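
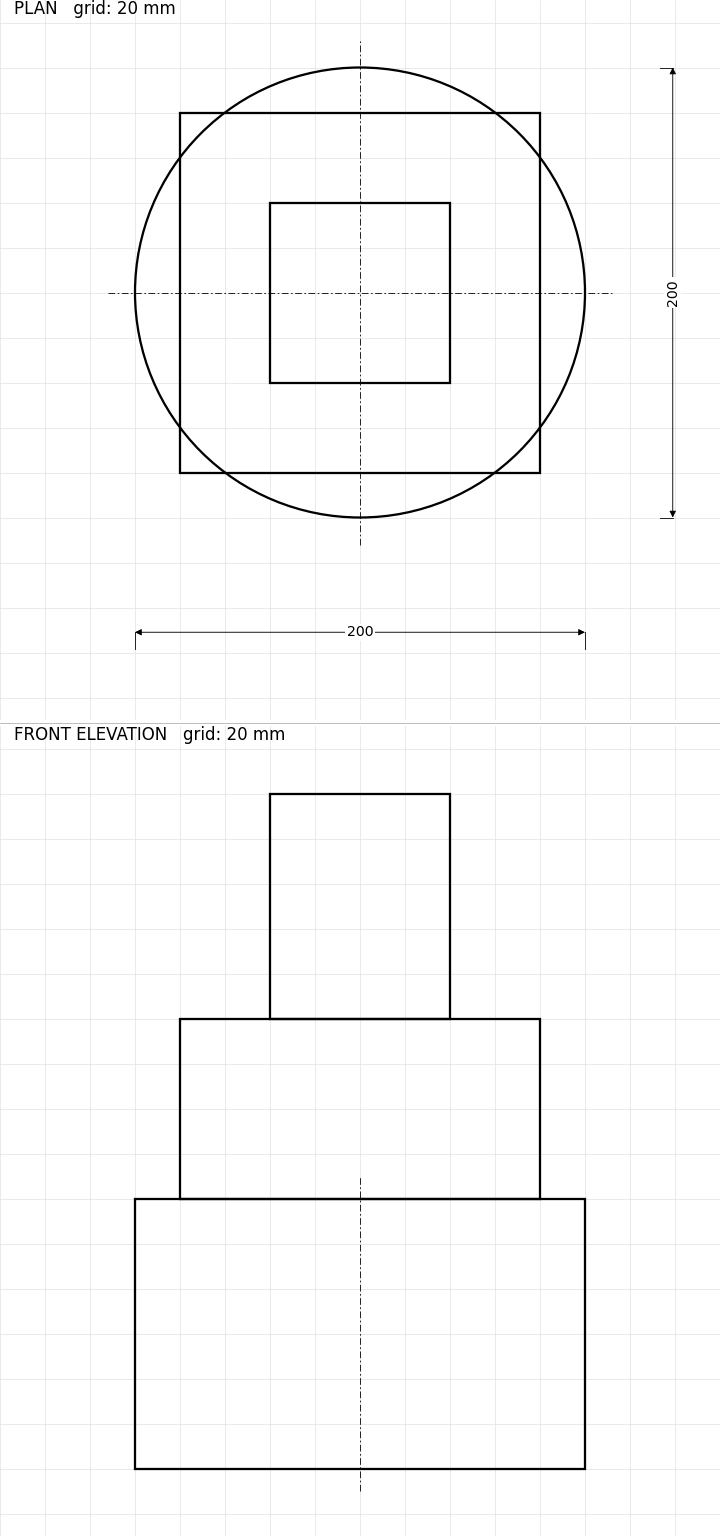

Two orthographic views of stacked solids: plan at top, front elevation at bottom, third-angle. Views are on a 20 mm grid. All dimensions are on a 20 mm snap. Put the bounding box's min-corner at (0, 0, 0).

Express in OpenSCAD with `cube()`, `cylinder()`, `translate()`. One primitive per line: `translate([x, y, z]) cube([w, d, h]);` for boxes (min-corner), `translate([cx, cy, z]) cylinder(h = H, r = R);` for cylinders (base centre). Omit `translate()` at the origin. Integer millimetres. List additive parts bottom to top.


translate([100, 100, 0]) cylinder(h = 120, r = 100);
translate([20, 20, 120]) cube([160, 160, 80]);
translate([60, 60, 200]) cube([80, 80, 100]);


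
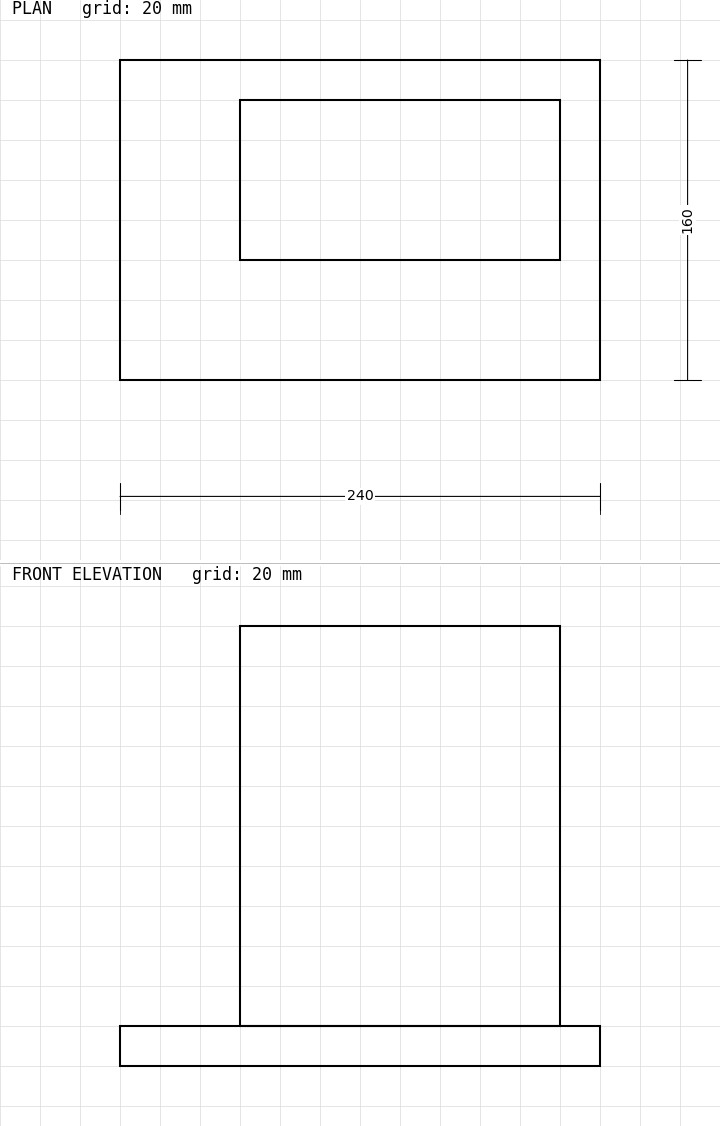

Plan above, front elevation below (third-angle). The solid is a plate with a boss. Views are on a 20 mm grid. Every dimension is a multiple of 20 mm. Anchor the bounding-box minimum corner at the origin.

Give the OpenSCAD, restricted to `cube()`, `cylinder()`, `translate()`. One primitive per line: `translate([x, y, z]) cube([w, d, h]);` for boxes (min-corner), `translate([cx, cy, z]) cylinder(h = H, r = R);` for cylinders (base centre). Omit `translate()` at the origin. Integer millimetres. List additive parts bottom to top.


cube([240, 160, 20]);
translate([60, 60, 20]) cube([160, 80, 200]);


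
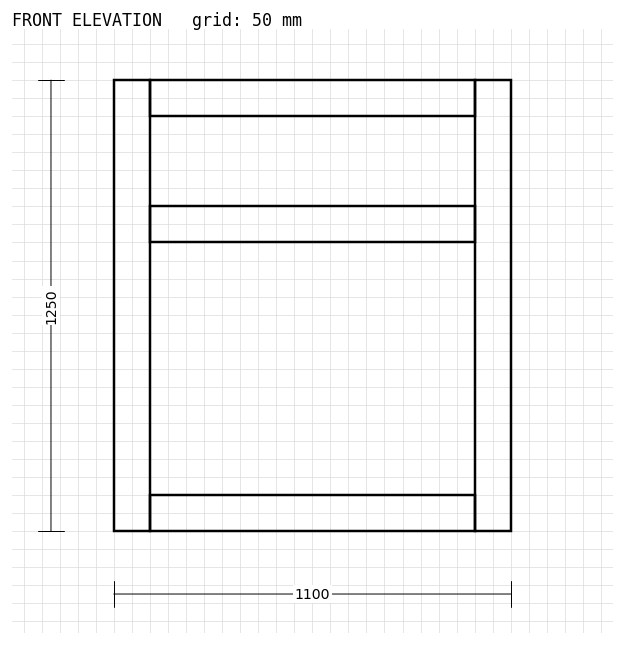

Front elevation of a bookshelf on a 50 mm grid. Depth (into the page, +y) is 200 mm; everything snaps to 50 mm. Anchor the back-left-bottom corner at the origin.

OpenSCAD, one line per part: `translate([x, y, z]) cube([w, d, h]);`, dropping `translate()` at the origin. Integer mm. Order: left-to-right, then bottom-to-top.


cube([100, 200, 1250]);
translate([100, 0, 0]) cube([900, 200, 100]);
translate([100, 0, 800]) cube([900, 200, 100]);
translate([100, 0, 1150]) cube([900, 200, 100]);
translate([1000, 0, 0]) cube([100, 200, 1250]);


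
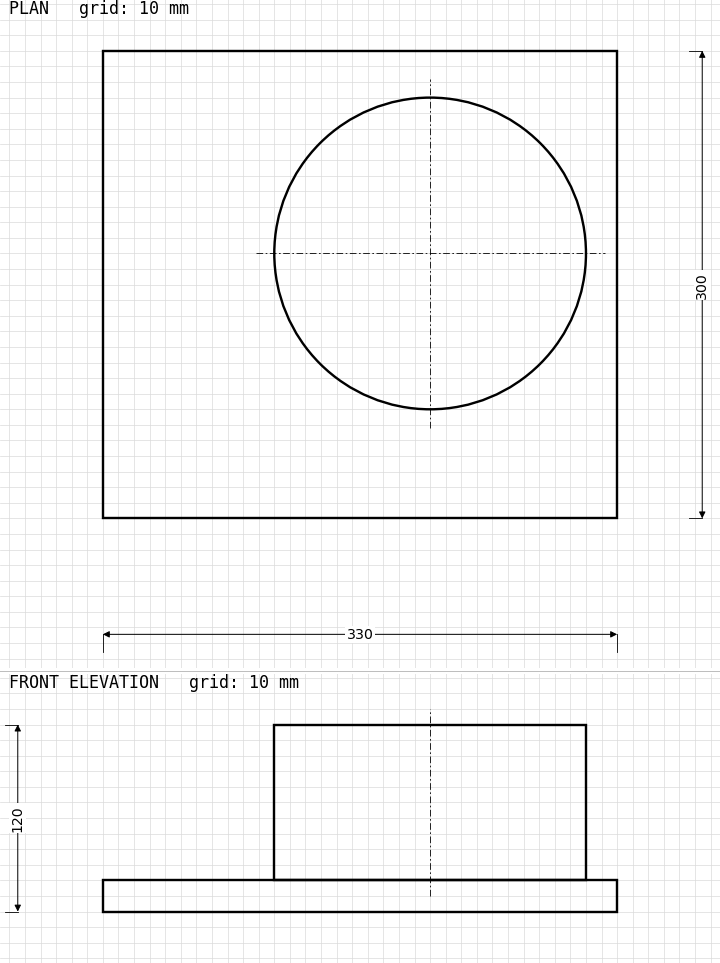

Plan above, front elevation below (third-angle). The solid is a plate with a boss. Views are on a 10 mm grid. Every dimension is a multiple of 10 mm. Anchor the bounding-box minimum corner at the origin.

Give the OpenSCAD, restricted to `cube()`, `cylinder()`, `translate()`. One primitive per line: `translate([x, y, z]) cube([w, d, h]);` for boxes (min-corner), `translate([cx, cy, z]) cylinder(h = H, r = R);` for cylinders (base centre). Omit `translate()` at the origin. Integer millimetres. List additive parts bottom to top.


cube([330, 300, 20]);
translate([210, 170, 20]) cylinder(h = 100, r = 100);


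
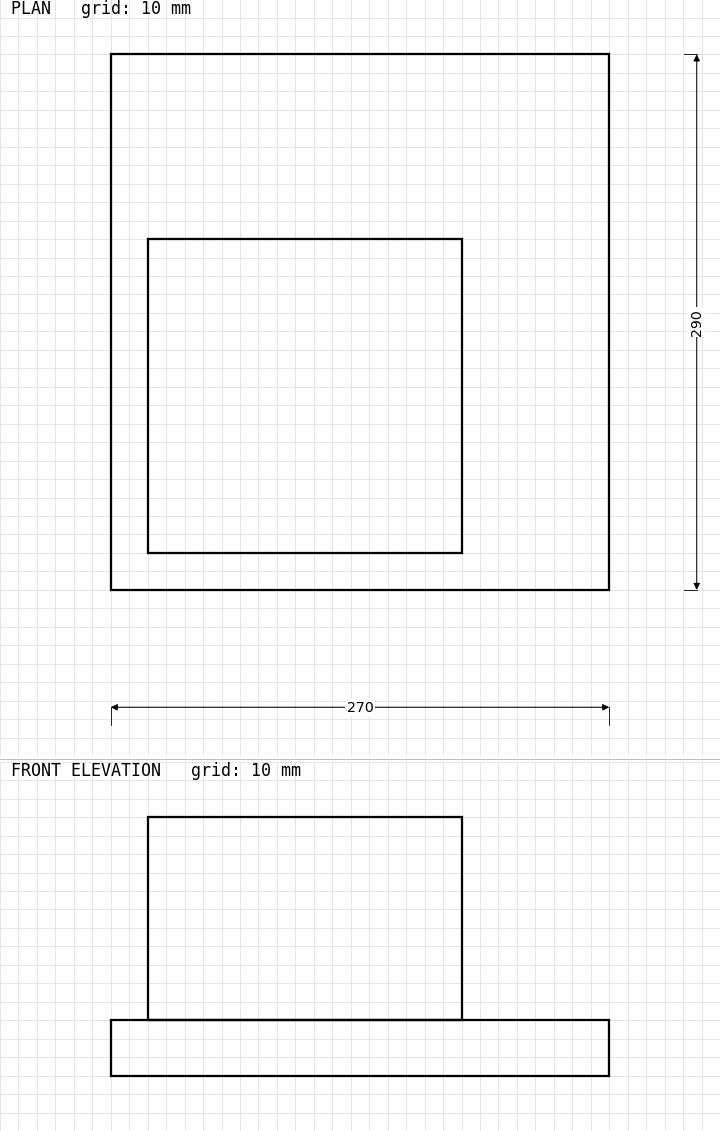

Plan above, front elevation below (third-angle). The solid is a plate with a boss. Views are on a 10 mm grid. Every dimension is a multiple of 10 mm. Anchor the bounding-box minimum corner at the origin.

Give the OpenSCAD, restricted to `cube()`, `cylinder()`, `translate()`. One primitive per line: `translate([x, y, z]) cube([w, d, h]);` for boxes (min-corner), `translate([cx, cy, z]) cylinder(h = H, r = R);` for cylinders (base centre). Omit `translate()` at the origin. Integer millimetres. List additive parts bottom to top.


cube([270, 290, 30]);
translate([20, 20, 30]) cube([170, 170, 110]);


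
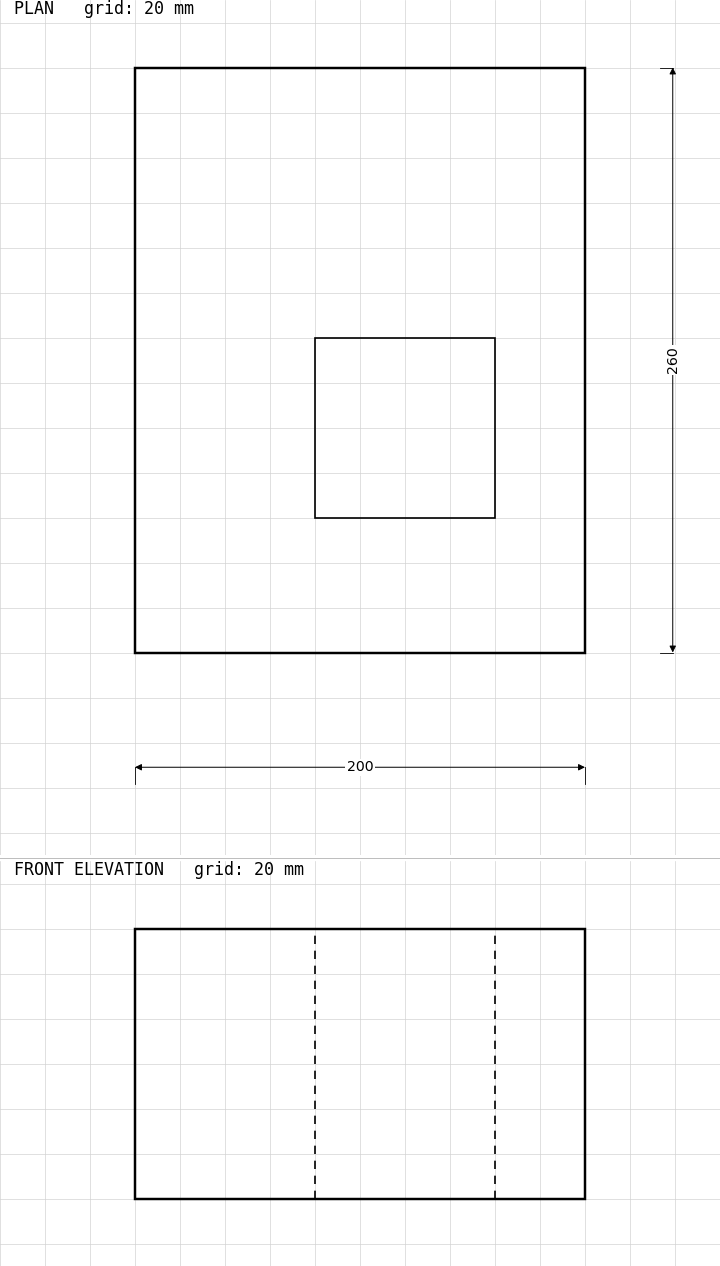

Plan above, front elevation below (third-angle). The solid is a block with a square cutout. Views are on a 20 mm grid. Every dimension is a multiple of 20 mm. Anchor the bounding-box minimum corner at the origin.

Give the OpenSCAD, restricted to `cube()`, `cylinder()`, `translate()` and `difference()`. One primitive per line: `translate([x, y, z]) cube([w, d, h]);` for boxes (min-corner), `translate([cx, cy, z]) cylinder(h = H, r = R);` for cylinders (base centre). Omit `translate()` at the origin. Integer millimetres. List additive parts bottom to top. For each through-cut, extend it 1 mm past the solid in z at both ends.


difference() {
  cube([200, 260, 120]);
  translate([80, 60, -1]) cube([80, 80, 122]);
}


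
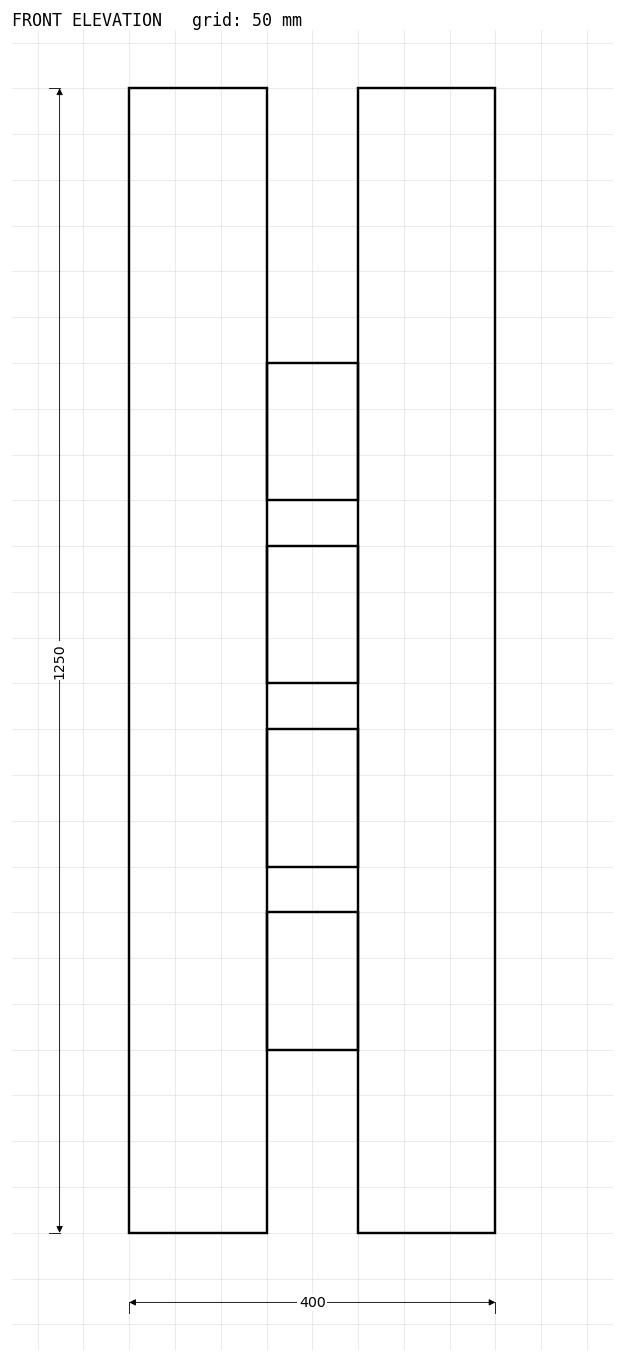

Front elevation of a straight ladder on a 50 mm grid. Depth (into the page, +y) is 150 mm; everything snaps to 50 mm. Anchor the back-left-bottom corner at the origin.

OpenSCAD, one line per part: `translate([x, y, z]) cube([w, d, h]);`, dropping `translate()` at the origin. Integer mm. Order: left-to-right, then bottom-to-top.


cube([150, 150, 1250]);
translate([150, 0, 200]) cube([100, 150, 150]);
translate([150, 0, 400]) cube([100, 150, 150]);
translate([150, 0, 600]) cube([100, 150, 150]);
translate([150, 0, 800]) cube([100, 150, 150]);
translate([250, 0, 0]) cube([150, 150, 1250]);


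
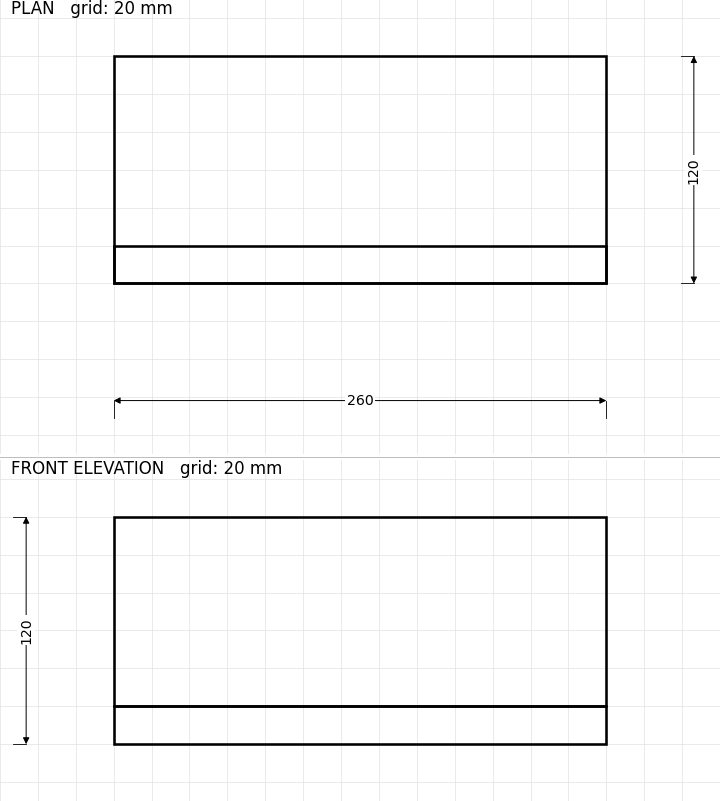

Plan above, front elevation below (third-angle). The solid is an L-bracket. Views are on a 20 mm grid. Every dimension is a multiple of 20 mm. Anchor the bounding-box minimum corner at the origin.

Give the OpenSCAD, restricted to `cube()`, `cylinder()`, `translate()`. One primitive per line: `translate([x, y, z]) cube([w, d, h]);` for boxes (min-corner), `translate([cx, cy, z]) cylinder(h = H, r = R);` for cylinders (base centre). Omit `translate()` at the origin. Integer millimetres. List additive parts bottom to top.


cube([260, 120, 20]);
translate([0, 0, 20]) cube([260, 20, 100]);


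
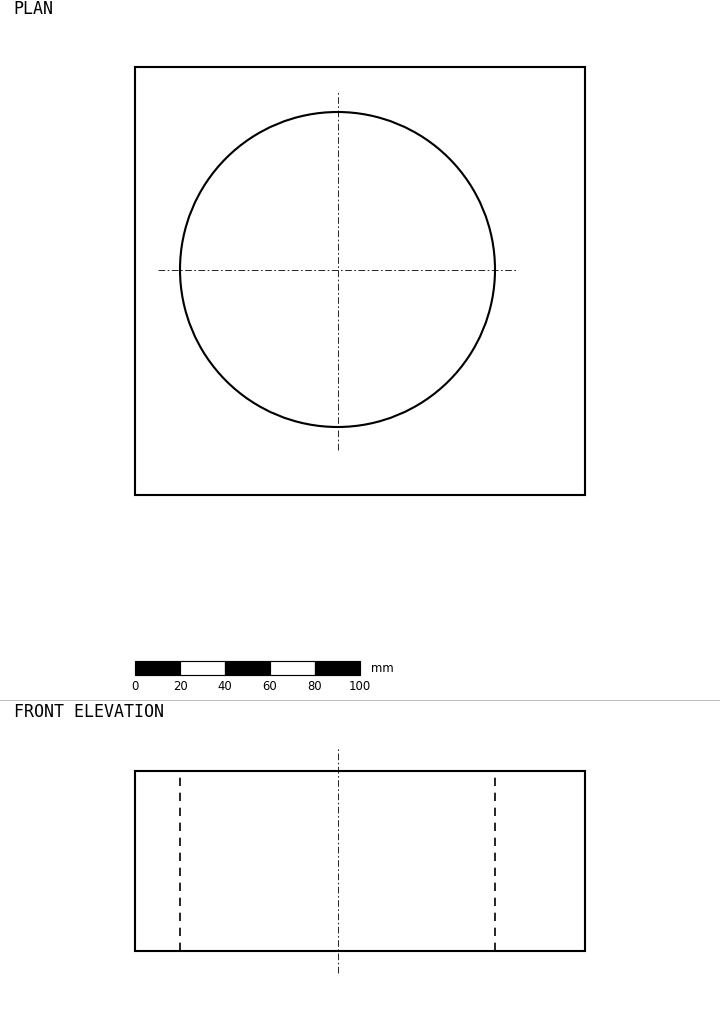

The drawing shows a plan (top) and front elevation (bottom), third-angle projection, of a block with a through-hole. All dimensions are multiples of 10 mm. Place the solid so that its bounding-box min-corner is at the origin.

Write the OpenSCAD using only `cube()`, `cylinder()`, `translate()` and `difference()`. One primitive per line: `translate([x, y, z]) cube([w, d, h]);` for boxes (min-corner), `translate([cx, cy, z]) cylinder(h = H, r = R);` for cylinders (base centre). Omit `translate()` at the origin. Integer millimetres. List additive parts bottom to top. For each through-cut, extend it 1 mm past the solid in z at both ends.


difference() {
  cube([200, 190, 80]);
  translate([90, 100, -1]) cylinder(h = 82, r = 70);
}


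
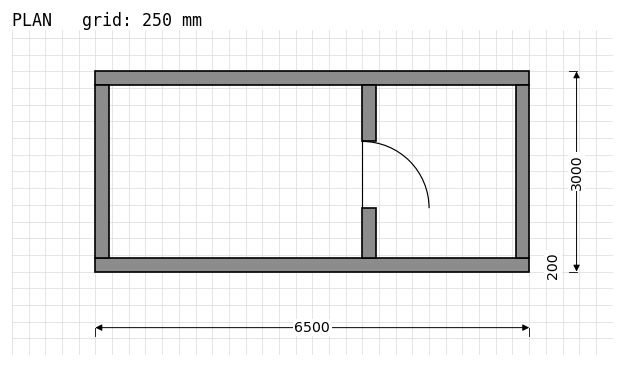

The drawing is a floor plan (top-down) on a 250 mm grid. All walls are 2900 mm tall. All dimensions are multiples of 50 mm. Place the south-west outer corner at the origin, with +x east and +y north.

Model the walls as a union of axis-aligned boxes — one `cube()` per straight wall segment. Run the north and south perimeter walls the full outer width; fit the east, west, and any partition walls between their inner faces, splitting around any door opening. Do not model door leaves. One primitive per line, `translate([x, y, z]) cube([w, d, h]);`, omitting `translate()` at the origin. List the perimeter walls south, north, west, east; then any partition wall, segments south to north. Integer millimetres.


cube([6500, 200, 2900]);
translate([0, 2800, 0]) cube([6500, 200, 2900]);
translate([0, 200, 0]) cube([200, 2600, 2900]);
translate([6300, 200, 0]) cube([200, 2600, 2900]);
translate([4000, 200, 0]) cube([200, 750, 2900]);
translate([4000, 1950, 0]) cube([200, 850, 2900]);


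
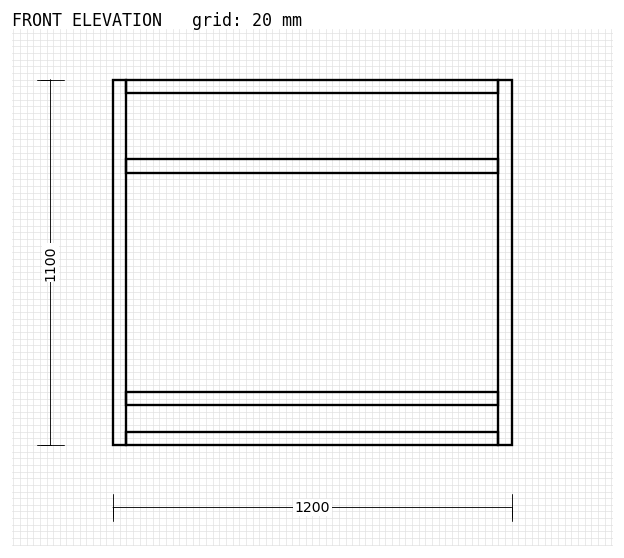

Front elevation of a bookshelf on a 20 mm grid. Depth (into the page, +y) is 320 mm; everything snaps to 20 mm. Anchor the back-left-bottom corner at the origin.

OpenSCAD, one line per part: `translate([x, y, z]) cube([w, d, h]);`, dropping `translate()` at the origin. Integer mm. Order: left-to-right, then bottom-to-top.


cube([40, 320, 1100]);
translate([40, 0, 0]) cube([1120, 320, 40]);
translate([40, 0, 120]) cube([1120, 320, 40]);
translate([40, 0, 820]) cube([1120, 320, 40]);
translate([40, 0, 1060]) cube([1120, 320, 40]);
translate([1160, 0, 0]) cube([40, 320, 1100]);


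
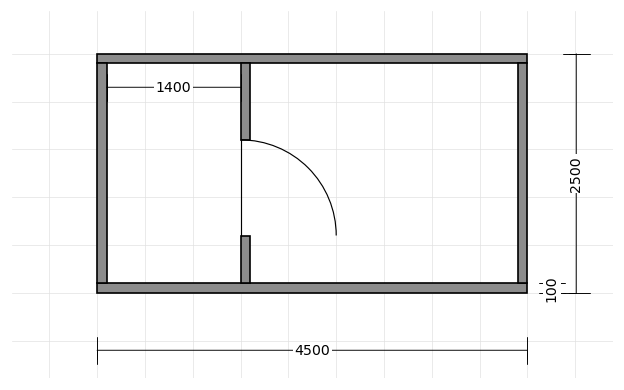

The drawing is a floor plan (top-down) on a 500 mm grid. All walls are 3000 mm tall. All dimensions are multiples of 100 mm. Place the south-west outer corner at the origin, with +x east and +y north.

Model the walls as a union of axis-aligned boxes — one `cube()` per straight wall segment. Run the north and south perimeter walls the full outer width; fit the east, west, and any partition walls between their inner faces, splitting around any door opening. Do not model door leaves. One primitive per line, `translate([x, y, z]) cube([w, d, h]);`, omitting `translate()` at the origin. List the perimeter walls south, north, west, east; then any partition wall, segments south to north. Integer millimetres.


cube([4500, 100, 3000]);
translate([0, 2400, 0]) cube([4500, 100, 3000]);
translate([0, 100, 0]) cube([100, 2300, 3000]);
translate([4400, 100, 0]) cube([100, 2300, 3000]);
translate([1500, 100, 0]) cube([100, 500, 3000]);
translate([1500, 1600, 0]) cube([100, 800, 3000]);


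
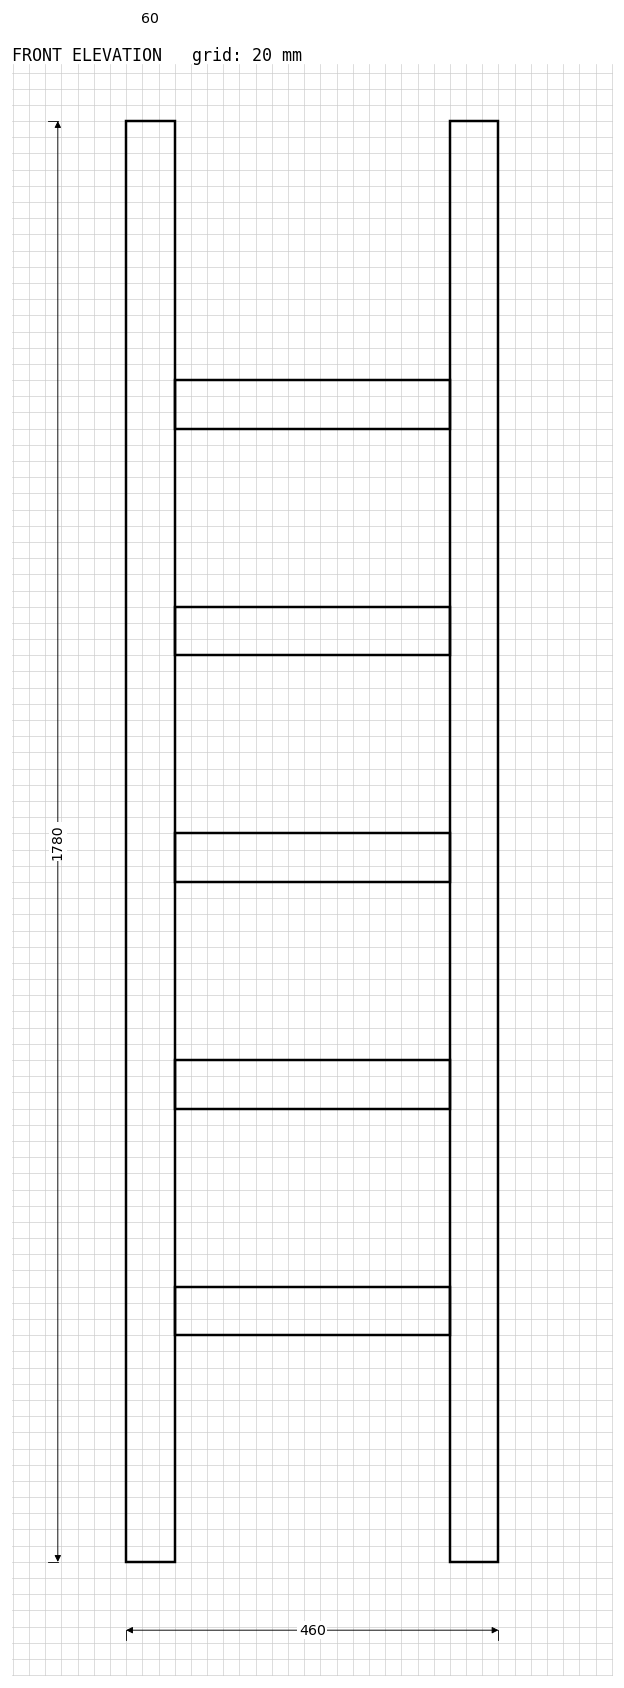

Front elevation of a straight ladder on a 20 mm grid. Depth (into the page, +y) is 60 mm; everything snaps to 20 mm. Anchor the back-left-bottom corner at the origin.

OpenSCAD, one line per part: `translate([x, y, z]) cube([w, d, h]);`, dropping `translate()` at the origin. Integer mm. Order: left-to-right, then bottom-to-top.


cube([60, 60, 1780]);
translate([60, 0, 280]) cube([340, 60, 60]);
translate([60, 0, 560]) cube([340, 60, 60]);
translate([60, 0, 840]) cube([340, 60, 60]);
translate([60, 0, 1120]) cube([340, 60, 60]);
translate([60, 0, 1400]) cube([340, 60, 60]);
translate([400, 0, 0]) cube([60, 60, 1780]);


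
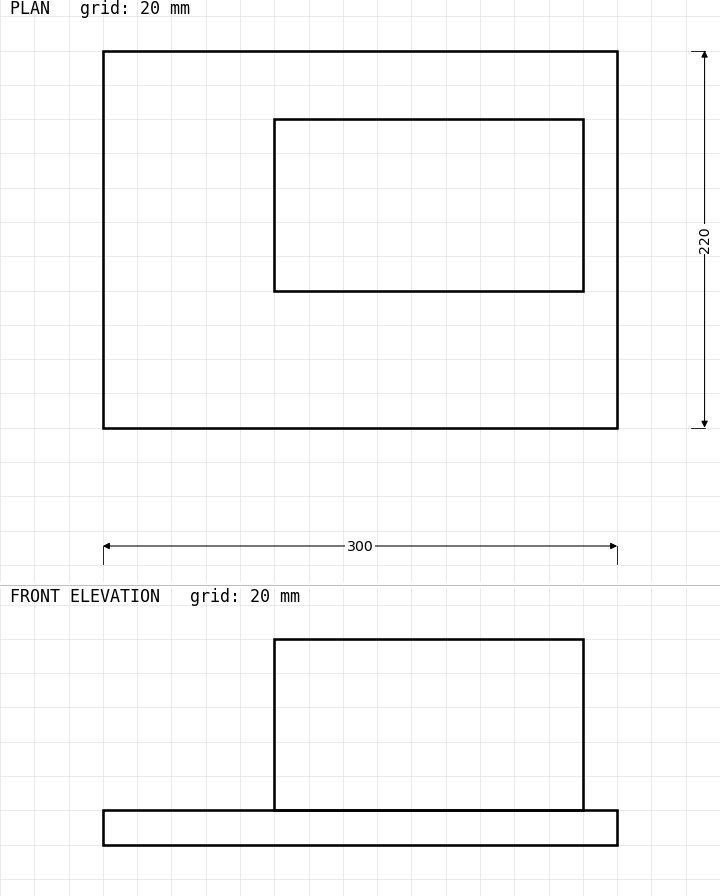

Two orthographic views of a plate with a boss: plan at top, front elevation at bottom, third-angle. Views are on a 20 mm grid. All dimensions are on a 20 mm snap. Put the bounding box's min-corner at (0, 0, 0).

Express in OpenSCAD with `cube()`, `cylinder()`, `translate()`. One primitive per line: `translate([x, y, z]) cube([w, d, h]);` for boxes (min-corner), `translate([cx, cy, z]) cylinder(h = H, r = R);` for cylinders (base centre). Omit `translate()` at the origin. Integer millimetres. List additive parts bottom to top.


cube([300, 220, 20]);
translate([100, 80, 20]) cube([180, 100, 100]);


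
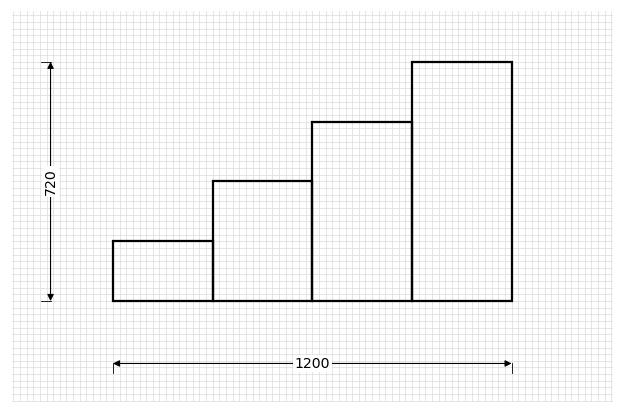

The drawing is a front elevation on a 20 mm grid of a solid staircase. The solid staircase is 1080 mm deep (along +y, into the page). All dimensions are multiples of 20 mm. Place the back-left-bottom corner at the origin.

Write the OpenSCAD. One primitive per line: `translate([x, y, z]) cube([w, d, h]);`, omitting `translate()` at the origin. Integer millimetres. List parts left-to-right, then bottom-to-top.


cube([300, 1080, 180]);
translate([300, 0, 0]) cube([300, 1080, 360]);
translate([600, 0, 0]) cube([300, 1080, 540]);
translate([900, 0, 0]) cube([300, 1080, 720]);


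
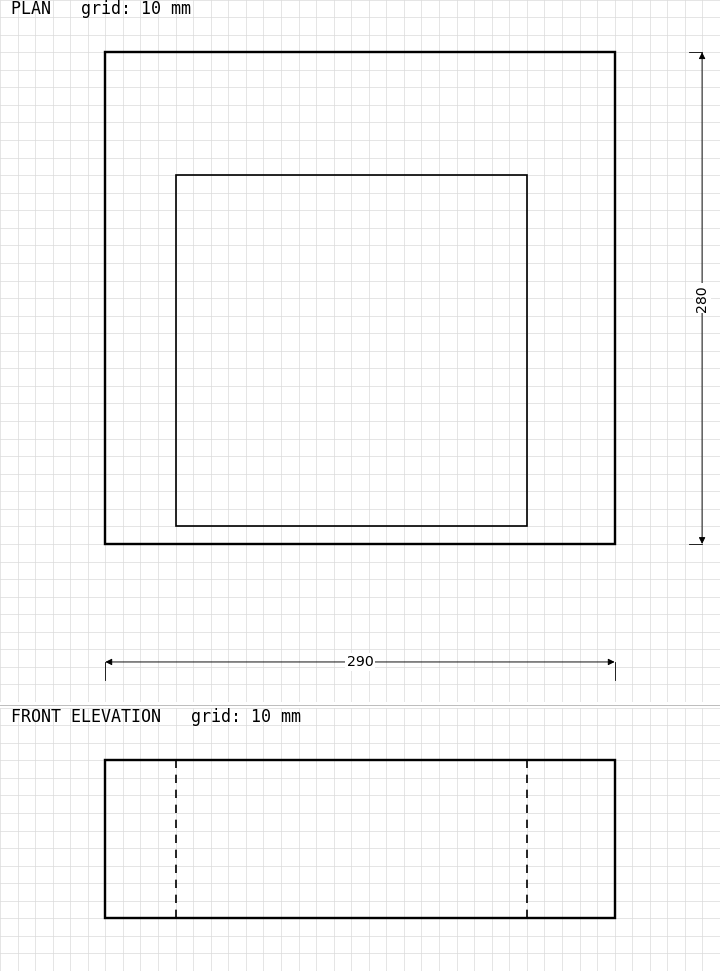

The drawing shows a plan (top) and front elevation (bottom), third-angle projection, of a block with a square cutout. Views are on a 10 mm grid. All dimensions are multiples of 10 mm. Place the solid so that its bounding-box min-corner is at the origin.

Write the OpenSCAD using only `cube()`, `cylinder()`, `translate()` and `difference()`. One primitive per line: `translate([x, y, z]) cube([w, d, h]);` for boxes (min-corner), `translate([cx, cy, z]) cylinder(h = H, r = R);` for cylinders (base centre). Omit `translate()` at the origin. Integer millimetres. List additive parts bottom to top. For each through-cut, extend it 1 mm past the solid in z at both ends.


difference() {
  cube([290, 280, 90]);
  translate([40, 10, -1]) cube([200, 200, 92]);
}


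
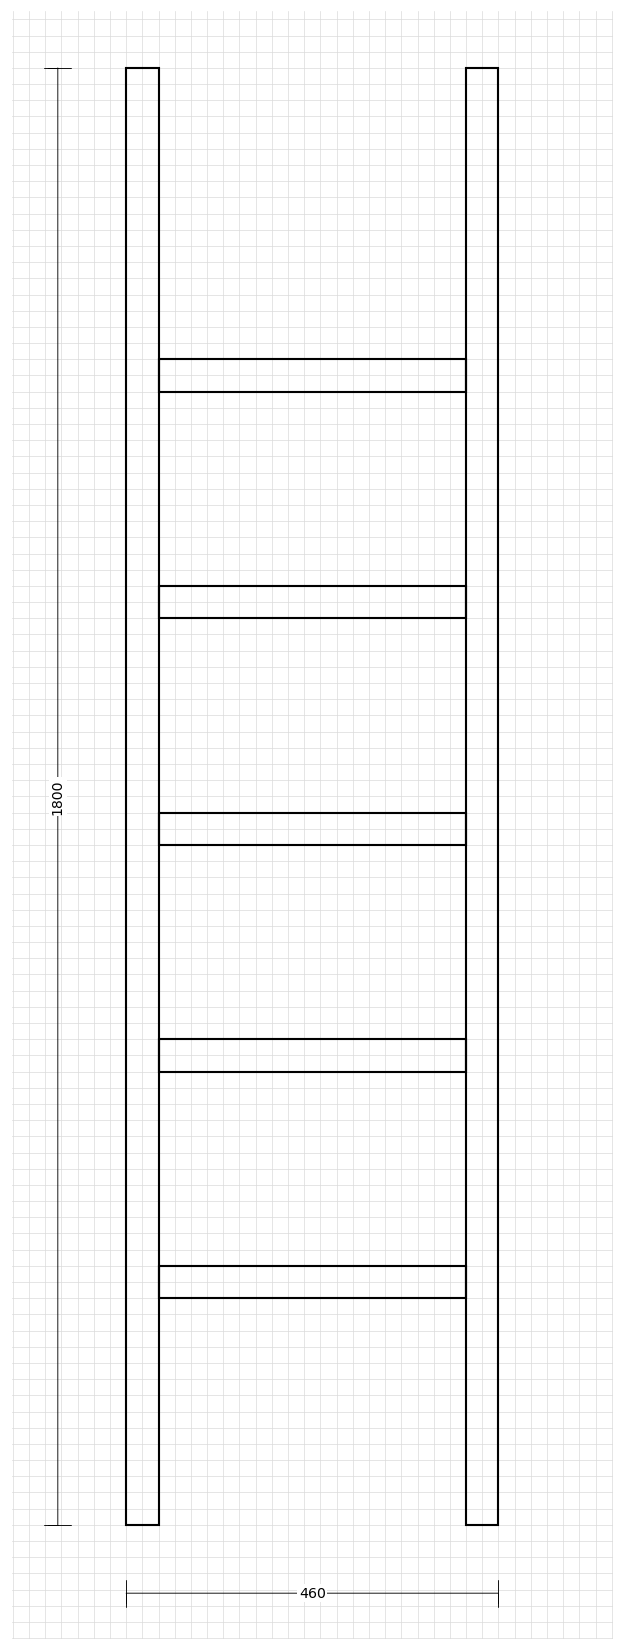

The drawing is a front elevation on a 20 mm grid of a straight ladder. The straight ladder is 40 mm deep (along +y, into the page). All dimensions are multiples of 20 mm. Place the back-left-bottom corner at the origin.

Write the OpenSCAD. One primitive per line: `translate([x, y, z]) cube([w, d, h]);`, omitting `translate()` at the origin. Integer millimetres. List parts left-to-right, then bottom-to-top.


cube([40, 40, 1800]);
translate([40, 0, 280]) cube([380, 40, 40]);
translate([40, 0, 560]) cube([380, 40, 40]);
translate([40, 0, 840]) cube([380, 40, 40]);
translate([40, 0, 1120]) cube([380, 40, 40]);
translate([40, 0, 1400]) cube([380, 40, 40]);
translate([420, 0, 0]) cube([40, 40, 1800]);


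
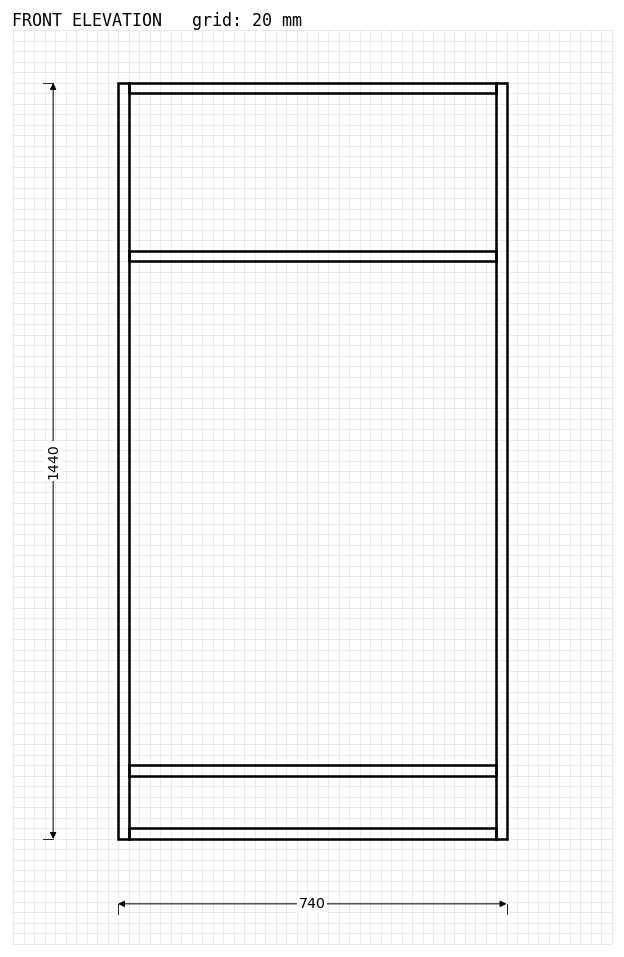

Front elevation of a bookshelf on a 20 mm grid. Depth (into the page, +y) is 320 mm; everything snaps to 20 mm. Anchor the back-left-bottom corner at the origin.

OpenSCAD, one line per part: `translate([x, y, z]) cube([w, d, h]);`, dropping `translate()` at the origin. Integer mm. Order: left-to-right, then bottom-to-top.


cube([20, 320, 1440]);
translate([20, 0, 0]) cube([700, 320, 20]);
translate([20, 0, 120]) cube([700, 320, 20]);
translate([20, 0, 1100]) cube([700, 320, 20]);
translate([20, 0, 1420]) cube([700, 320, 20]);
translate([720, 0, 0]) cube([20, 320, 1440]);


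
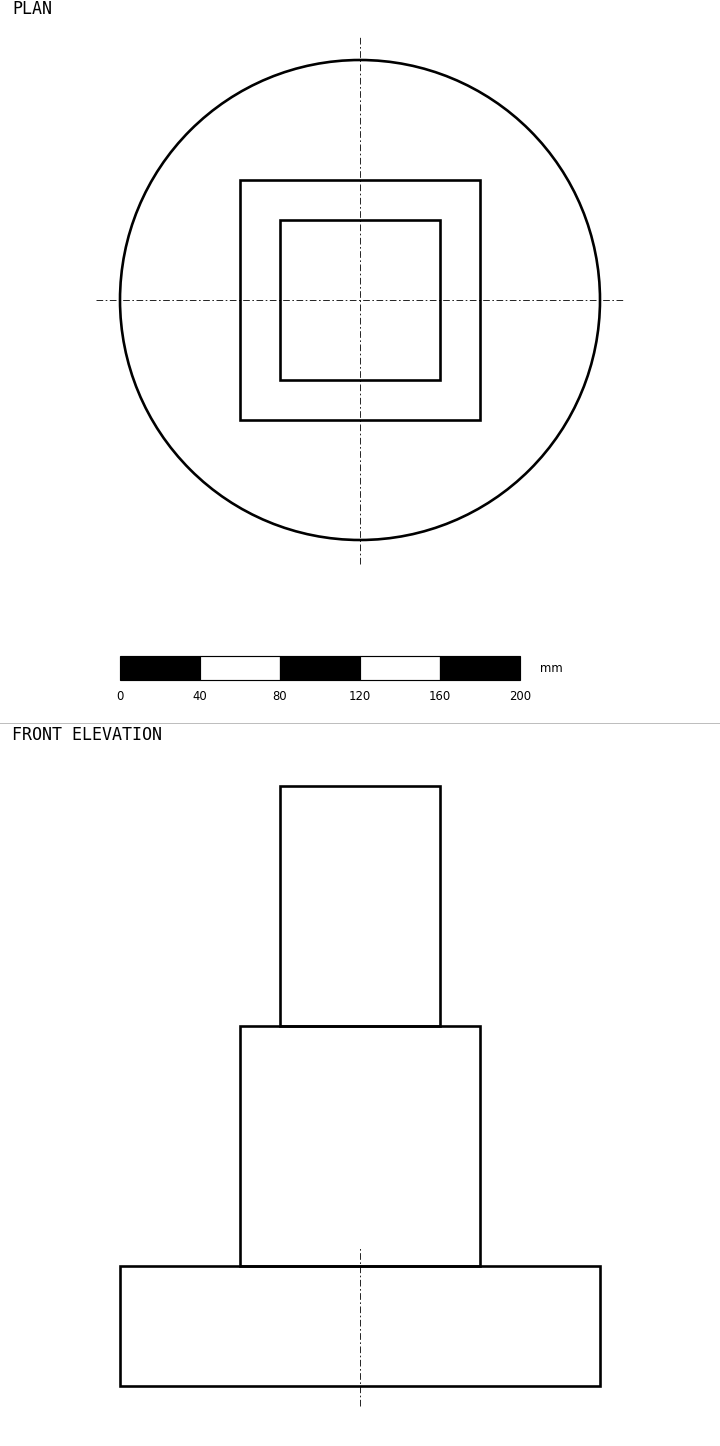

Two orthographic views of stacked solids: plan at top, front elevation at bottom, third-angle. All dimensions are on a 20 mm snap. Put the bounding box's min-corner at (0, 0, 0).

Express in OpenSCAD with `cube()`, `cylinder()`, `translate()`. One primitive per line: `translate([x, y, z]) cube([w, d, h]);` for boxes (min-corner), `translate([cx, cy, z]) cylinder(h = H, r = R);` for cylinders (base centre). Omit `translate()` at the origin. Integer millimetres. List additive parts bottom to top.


translate([120, 120, 0]) cylinder(h = 60, r = 120);
translate([60, 60, 60]) cube([120, 120, 120]);
translate([80, 80, 180]) cube([80, 80, 120]);


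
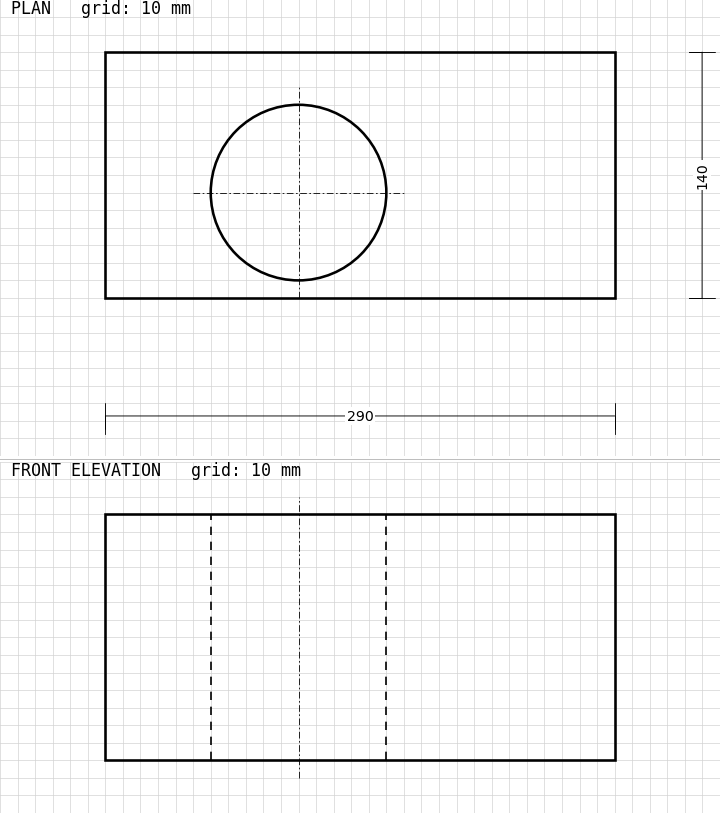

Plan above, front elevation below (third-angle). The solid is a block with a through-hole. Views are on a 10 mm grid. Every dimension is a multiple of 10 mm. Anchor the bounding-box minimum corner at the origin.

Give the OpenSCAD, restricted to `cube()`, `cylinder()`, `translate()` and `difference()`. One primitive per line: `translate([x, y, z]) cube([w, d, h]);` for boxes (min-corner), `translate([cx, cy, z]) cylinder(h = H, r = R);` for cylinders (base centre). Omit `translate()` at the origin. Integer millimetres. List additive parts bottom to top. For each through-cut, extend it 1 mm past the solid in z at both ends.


difference() {
  cube([290, 140, 140]);
  translate([110, 60, -1]) cylinder(h = 142, r = 50);
}


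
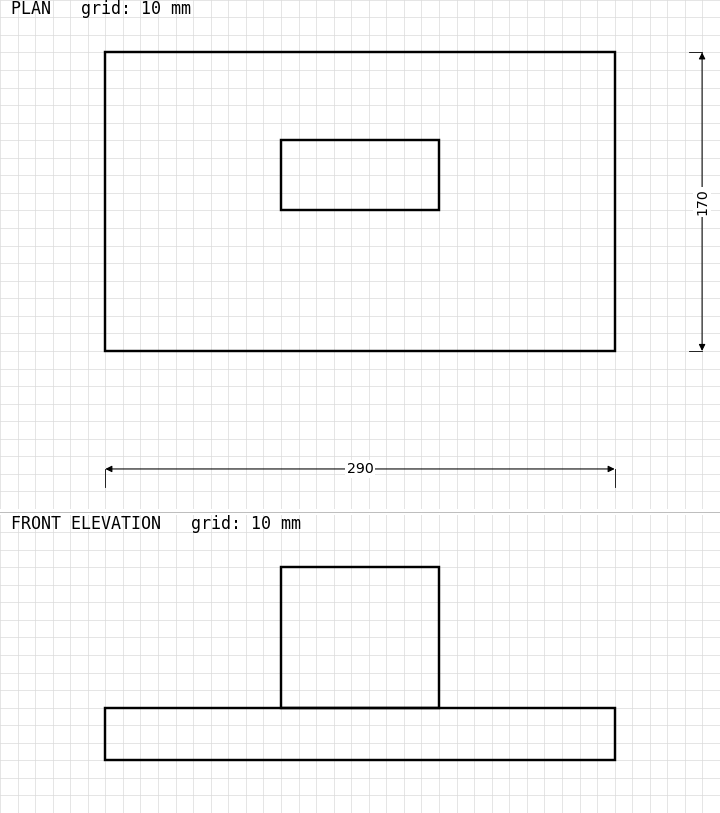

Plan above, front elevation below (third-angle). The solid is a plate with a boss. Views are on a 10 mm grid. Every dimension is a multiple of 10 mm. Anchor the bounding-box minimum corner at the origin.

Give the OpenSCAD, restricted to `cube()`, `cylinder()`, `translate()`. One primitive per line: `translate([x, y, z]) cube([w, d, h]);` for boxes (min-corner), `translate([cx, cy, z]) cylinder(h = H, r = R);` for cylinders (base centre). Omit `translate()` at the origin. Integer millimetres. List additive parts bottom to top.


cube([290, 170, 30]);
translate([100, 80, 30]) cube([90, 40, 80]);


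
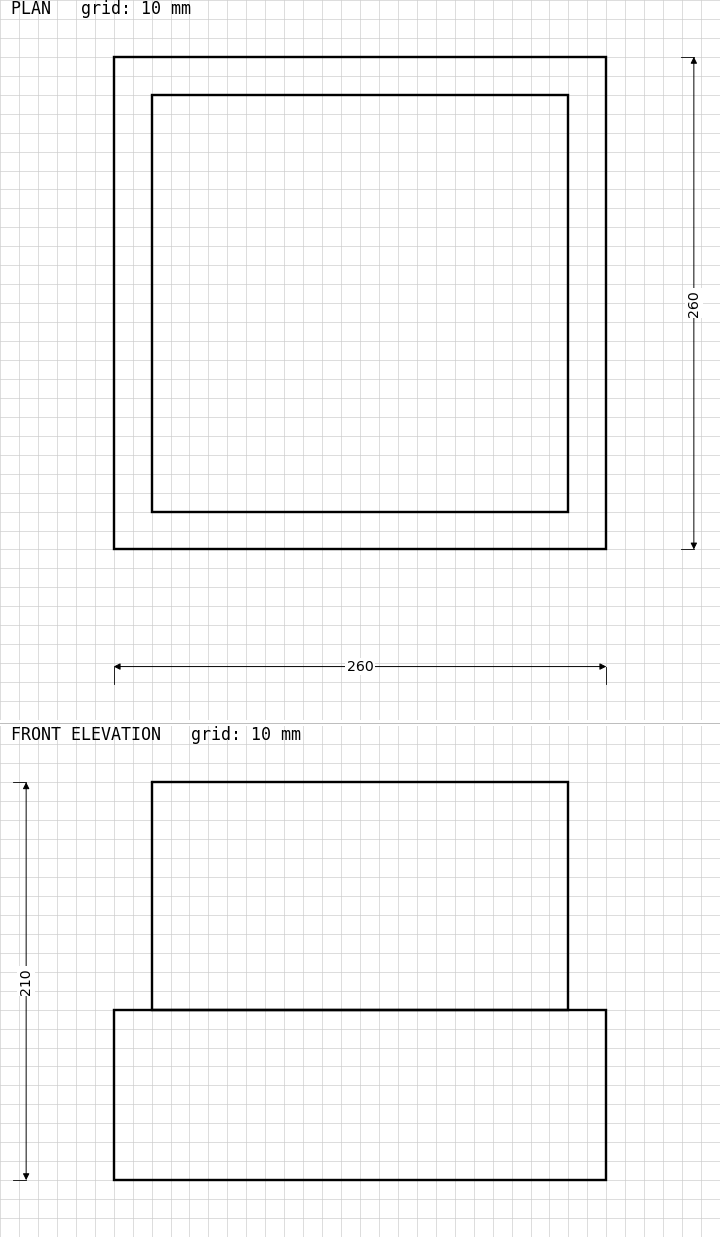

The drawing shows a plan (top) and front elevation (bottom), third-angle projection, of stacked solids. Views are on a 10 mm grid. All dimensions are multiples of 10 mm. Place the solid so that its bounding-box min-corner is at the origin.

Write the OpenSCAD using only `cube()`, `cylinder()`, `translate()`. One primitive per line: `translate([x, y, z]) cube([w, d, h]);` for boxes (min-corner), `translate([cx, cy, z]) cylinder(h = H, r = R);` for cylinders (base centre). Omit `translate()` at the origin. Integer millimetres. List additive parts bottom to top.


cube([260, 260, 90]);
translate([20, 20, 90]) cube([220, 220, 120]);


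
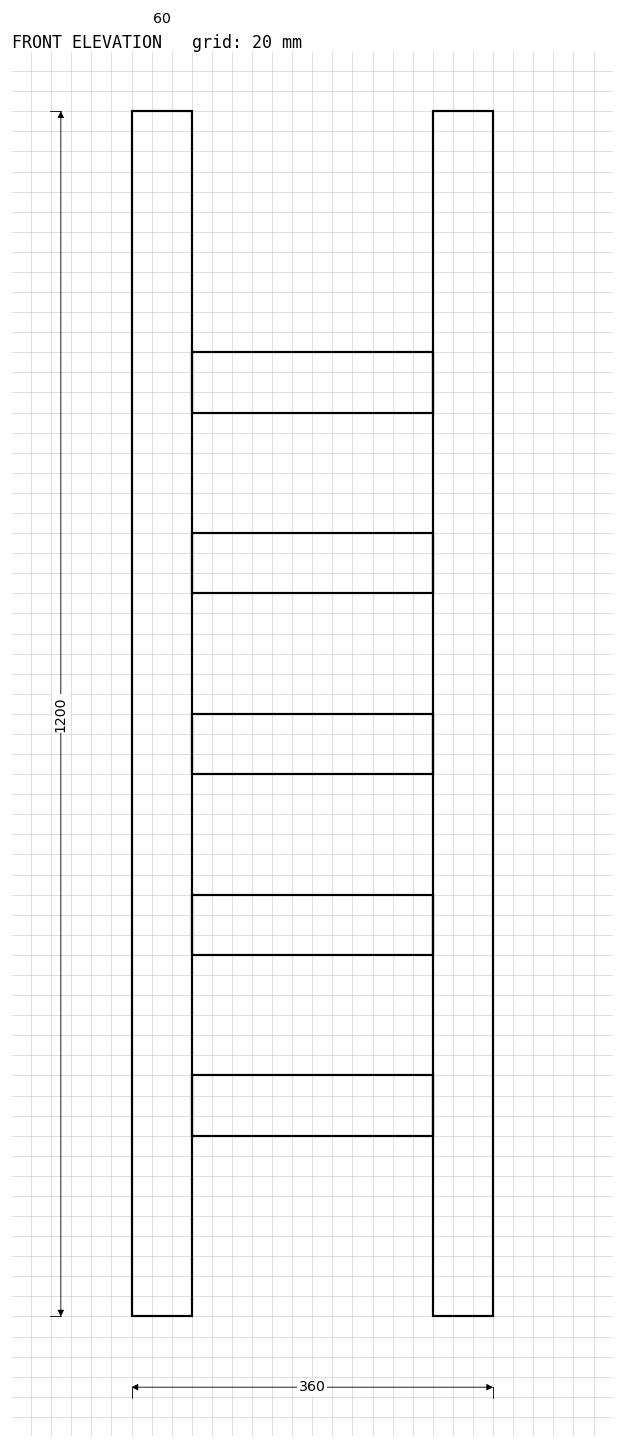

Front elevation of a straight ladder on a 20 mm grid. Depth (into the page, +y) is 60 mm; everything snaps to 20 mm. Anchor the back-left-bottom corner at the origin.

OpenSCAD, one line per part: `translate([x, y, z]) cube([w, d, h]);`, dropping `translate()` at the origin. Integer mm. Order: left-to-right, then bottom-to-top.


cube([60, 60, 1200]);
translate([60, 0, 180]) cube([240, 60, 60]);
translate([60, 0, 360]) cube([240, 60, 60]);
translate([60, 0, 540]) cube([240, 60, 60]);
translate([60, 0, 720]) cube([240, 60, 60]);
translate([60, 0, 900]) cube([240, 60, 60]);
translate([300, 0, 0]) cube([60, 60, 1200]);


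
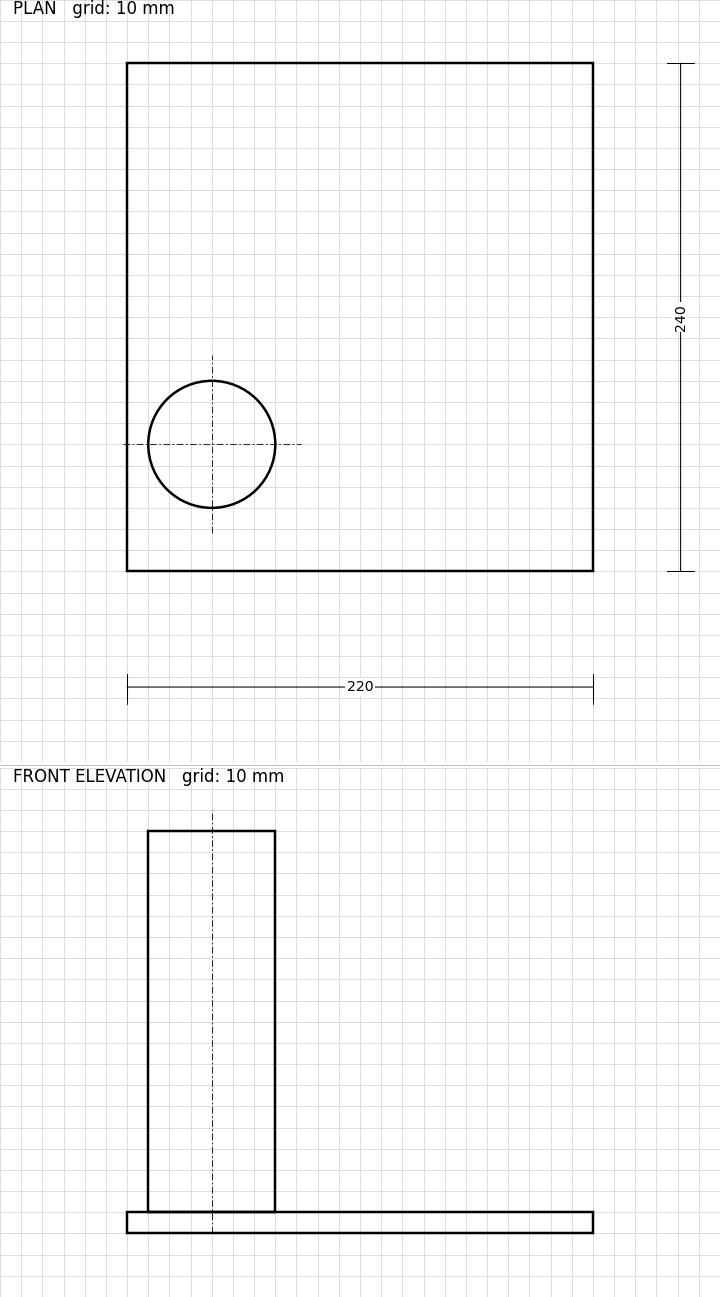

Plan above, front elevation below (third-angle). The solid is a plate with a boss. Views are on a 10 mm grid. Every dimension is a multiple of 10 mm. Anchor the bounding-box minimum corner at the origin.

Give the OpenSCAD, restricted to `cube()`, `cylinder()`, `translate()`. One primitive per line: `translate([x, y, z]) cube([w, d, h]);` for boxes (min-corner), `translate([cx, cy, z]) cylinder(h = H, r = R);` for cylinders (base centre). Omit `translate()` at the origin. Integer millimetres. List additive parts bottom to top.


cube([220, 240, 10]);
translate([40, 60, 10]) cylinder(h = 180, r = 30);


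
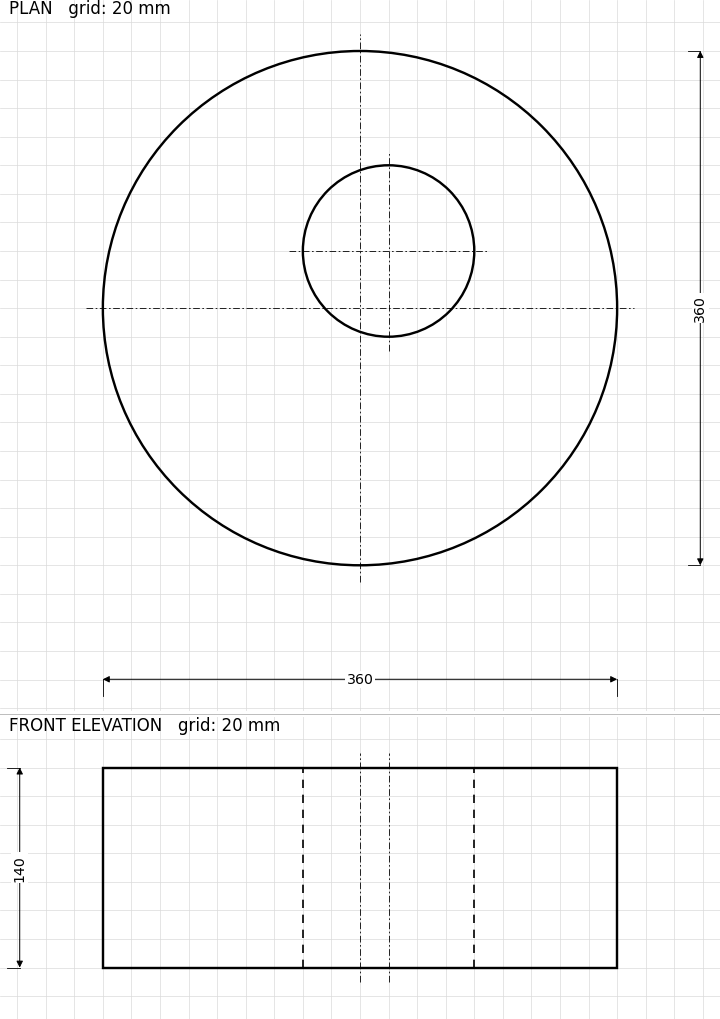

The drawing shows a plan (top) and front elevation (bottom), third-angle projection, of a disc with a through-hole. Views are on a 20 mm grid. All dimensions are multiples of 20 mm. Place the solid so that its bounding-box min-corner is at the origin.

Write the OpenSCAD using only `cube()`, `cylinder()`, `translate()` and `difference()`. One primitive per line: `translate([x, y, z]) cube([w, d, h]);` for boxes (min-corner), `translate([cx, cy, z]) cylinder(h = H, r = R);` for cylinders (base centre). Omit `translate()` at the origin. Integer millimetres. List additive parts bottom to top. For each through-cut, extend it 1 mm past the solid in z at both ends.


difference() {
  translate([180, 180, 0]) cylinder(h = 140, r = 180);
  translate([200, 220, -1]) cylinder(h = 142, r = 60);
}


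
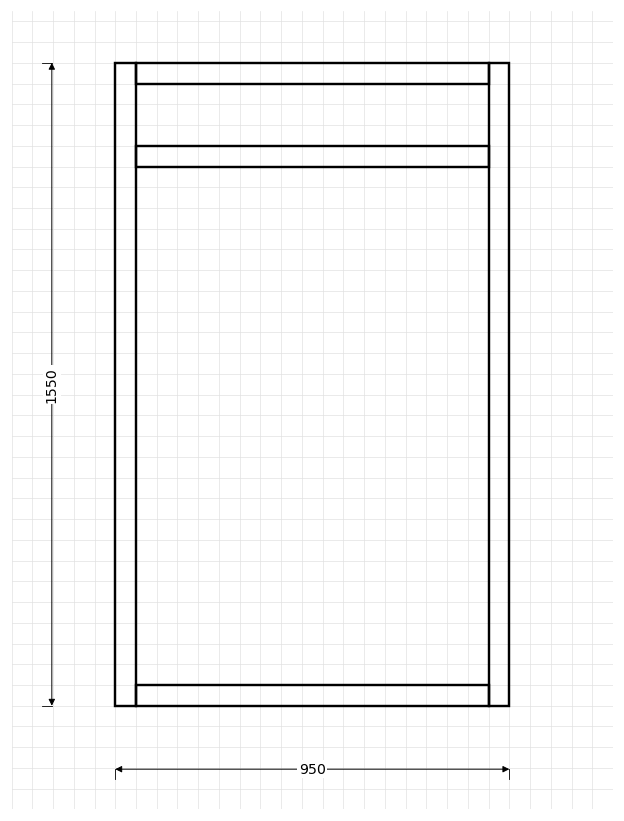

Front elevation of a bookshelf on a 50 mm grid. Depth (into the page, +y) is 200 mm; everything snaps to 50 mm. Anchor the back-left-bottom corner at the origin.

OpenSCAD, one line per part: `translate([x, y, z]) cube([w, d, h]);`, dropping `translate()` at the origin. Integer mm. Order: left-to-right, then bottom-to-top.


cube([50, 200, 1550]);
translate([50, 0, 0]) cube([850, 200, 50]);
translate([50, 0, 1300]) cube([850, 200, 50]);
translate([50, 0, 1500]) cube([850, 200, 50]);
translate([900, 0, 0]) cube([50, 200, 1550]);


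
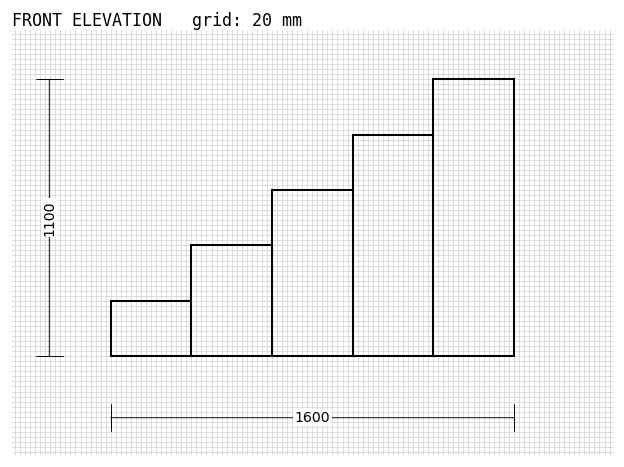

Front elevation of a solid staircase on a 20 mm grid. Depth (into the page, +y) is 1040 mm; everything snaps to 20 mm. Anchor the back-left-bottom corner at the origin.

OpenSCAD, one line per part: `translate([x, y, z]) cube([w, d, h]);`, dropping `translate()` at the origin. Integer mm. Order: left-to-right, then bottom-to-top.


cube([320, 1040, 220]);
translate([320, 0, 0]) cube([320, 1040, 440]);
translate([640, 0, 0]) cube([320, 1040, 660]);
translate([960, 0, 0]) cube([320, 1040, 880]);
translate([1280, 0, 0]) cube([320, 1040, 1100]);


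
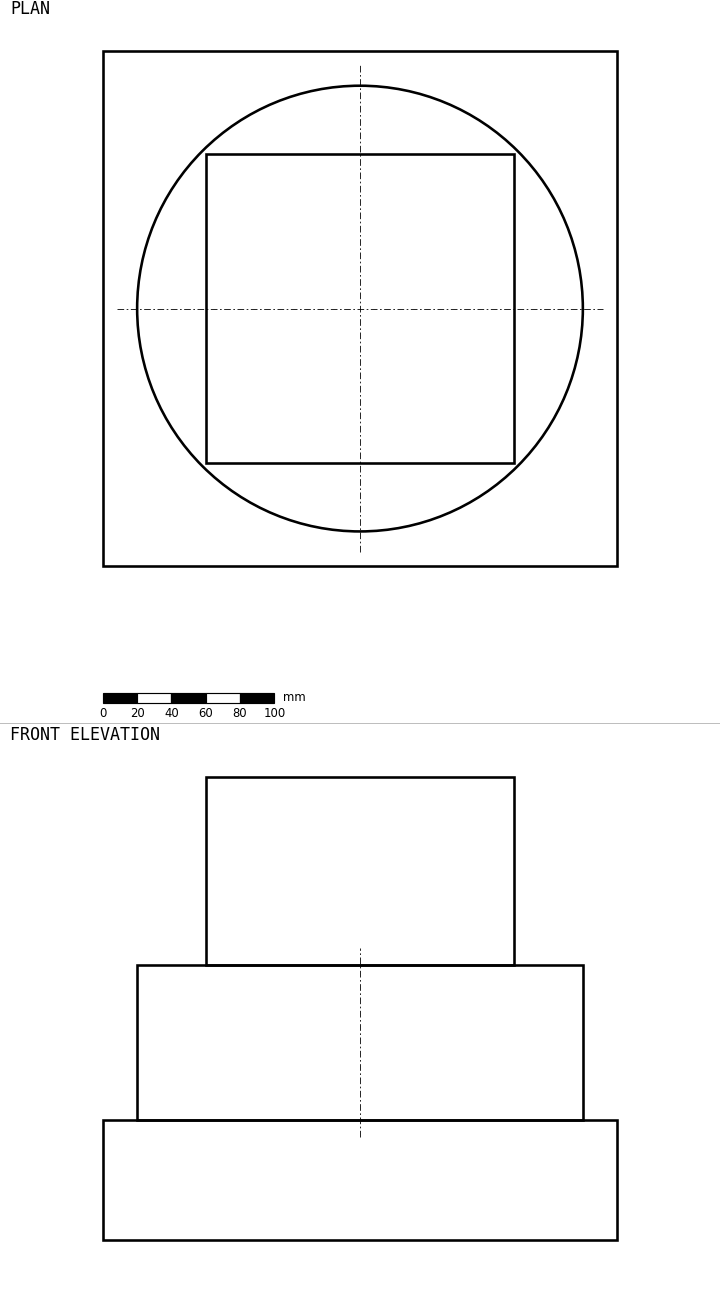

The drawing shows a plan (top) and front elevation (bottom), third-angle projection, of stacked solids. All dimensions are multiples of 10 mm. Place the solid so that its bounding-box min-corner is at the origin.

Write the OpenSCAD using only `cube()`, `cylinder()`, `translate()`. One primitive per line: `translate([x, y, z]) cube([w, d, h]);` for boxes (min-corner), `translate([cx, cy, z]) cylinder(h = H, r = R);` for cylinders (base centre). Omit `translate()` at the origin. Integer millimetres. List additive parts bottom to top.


cube([300, 300, 70]);
translate([150, 150, 70]) cylinder(h = 90, r = 130);
translate([60, 60, 160]) cube([180, 180, 110]);


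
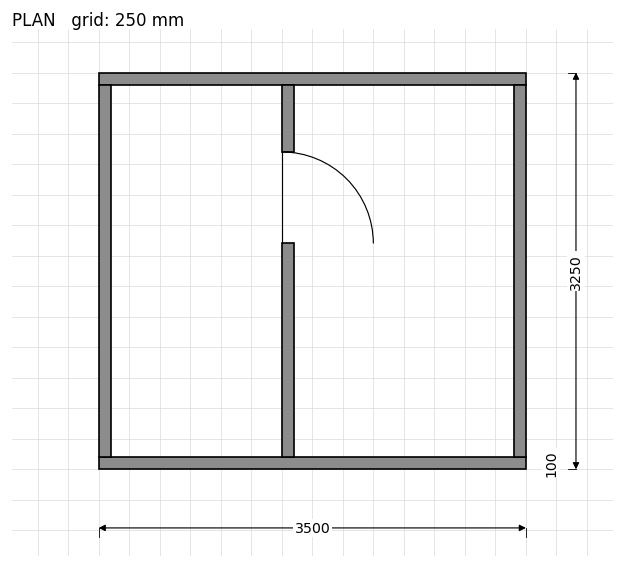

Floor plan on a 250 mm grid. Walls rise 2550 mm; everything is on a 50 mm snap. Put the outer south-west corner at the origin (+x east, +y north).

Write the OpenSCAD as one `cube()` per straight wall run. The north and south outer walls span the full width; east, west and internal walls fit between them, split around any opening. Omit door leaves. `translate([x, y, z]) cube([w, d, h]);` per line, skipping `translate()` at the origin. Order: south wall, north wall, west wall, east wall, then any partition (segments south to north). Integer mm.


cube([3500, 100, 2550]);
translate([0, 3150, 0]) cube([3500, 100, 2550]);
translate([0, 100, 0]) cube([100, 3050, 2550]);
translate([3400, 100, 0]) cube([100, 3050, 2550]);
translate([1500, 100, 0]) cube([100, 1750, 2550]);
translate([1500, 2600, 0]) cube([100, 550, 2550]);


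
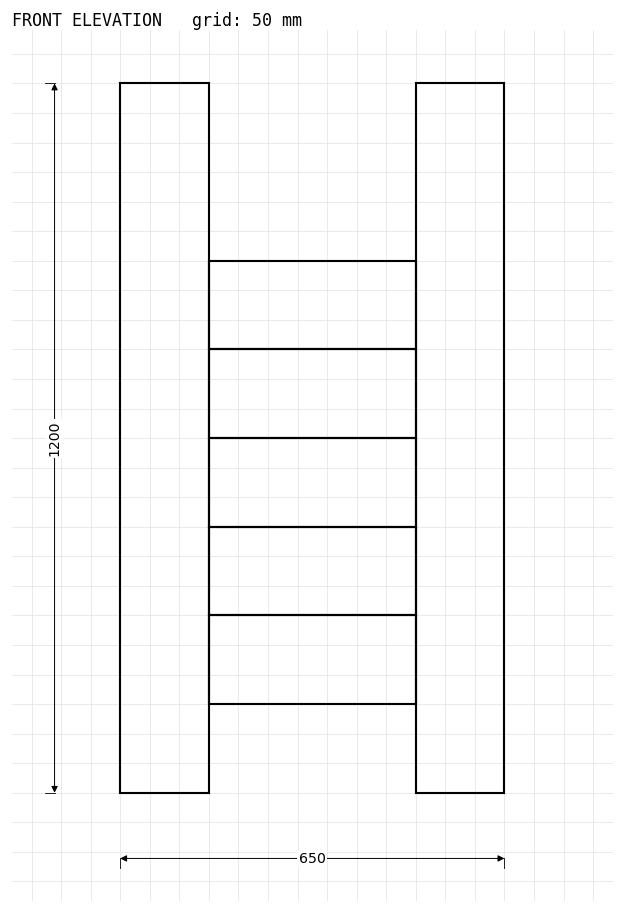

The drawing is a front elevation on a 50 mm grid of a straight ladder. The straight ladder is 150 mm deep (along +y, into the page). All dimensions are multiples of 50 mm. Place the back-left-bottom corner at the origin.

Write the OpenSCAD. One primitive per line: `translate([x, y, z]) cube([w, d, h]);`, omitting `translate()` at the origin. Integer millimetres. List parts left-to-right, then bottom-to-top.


cube([150, 150, 1200]);
translate([150, 0, 150]) cube([350, 150, 150]);
translate([150, 0, 300]) cube([350, 150, 150]);
translate([150, 0, 450]) cube([350, 150, 150]);
translate([150, 0, 600]) cube([350, 150, 150]);
translate([150, 0, 750]) cube([350, 150, 150]);
translate([500, 0, 0]) cube([150, 150, 1200]);


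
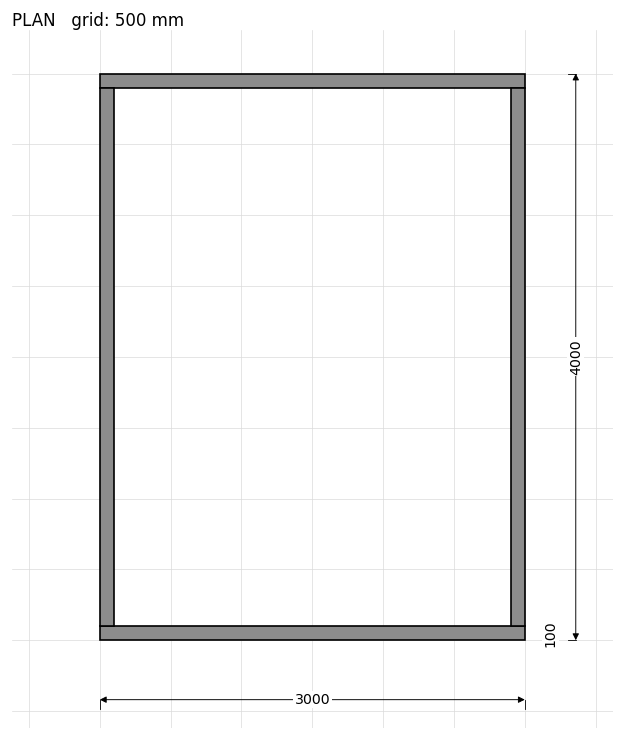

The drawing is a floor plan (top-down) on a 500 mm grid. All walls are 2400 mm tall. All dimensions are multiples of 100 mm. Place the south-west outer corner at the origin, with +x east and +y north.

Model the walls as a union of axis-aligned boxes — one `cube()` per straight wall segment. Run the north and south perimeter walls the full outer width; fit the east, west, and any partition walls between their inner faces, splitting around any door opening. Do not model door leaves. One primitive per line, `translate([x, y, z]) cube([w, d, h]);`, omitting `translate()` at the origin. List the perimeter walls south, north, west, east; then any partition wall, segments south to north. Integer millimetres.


cube([3000, 100, 2400]);
translate([0, 3900, 0]) cube([3000, 100, 2400]);
translate([0, 100, 0]) cube([100, 3800, 2400]);
translate([2900, 100, 0]) cube([100, 3800, 2400]);


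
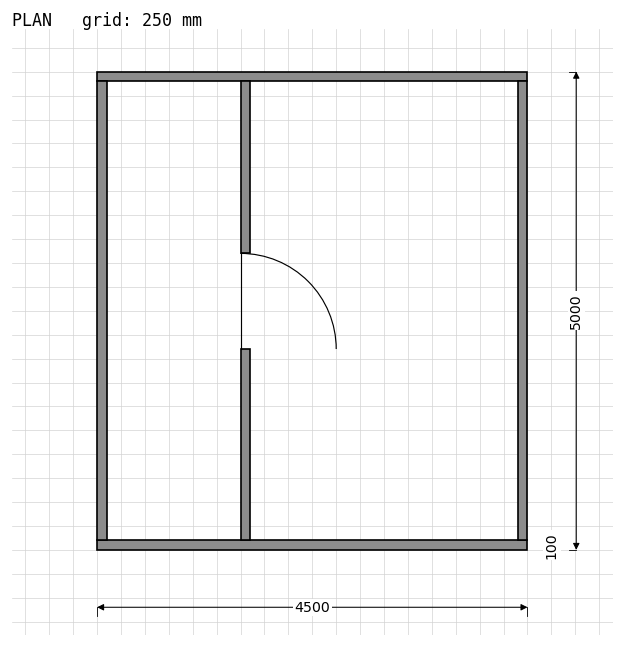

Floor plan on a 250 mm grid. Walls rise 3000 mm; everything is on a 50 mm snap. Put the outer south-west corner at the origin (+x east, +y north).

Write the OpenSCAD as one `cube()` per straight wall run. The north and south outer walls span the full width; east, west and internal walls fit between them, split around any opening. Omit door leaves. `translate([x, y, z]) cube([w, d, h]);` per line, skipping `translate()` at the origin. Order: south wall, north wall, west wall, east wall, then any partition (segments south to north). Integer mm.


cube([4500, 100, 3000]);
translate([0, 4900, 0]) cube([4500, 100, 3000]);
translate([0, 100, 0]) cube([100, 4800, 3000]);
translate([4400, 100, 0]) cube([100, 4800, 3000]);
translate([1500, 100, 0]) cube([100, 2000, 3000]);
translate([1500, 3100, 0]) cube([100, 1800, 3000]);


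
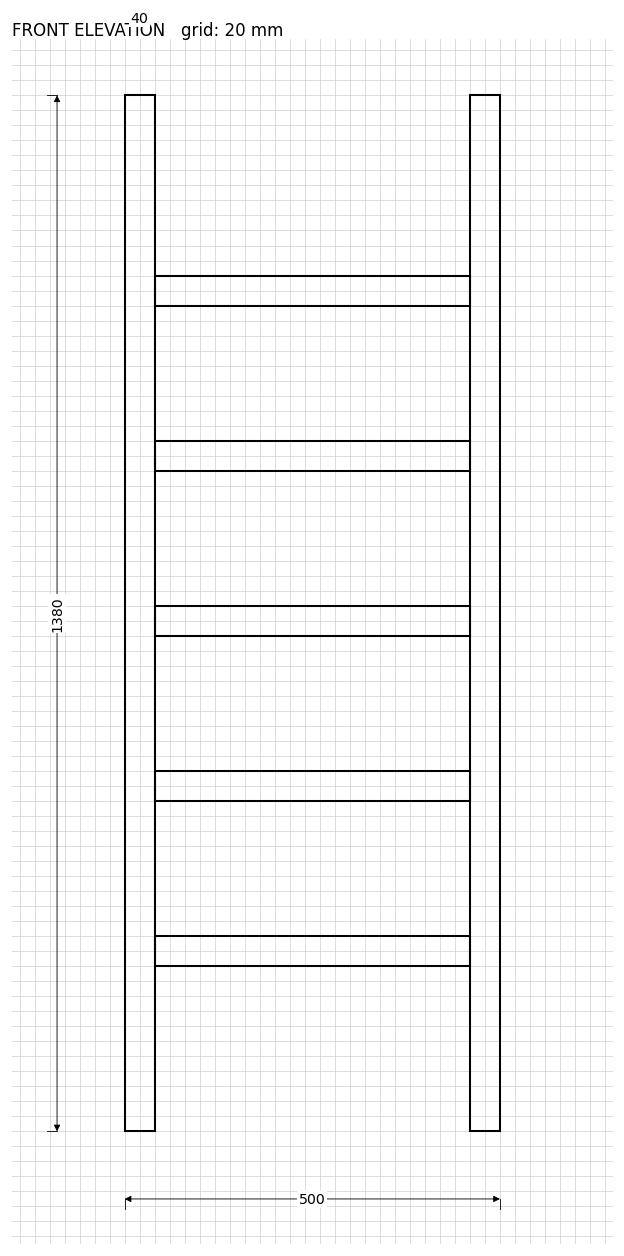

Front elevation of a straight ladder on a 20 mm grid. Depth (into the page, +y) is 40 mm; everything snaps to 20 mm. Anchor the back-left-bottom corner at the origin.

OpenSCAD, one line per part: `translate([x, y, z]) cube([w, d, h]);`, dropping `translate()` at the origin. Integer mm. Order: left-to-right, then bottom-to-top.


cube([40, 40, 1380]);
translate([40, 0, 220]) cube([420, 40, 40]);
translate([40, 0, 440]) cube([420, 40, 40]);
translate([40, 0, 660]) cube([420, 40, 40]);
translate([40, 0, 880]) cube([420, 40, 40]);
translate([40, 0, 1100]) cube([420, 40, 40]);
translate([460, 0, 0]) cube([40, 40, 1380]);


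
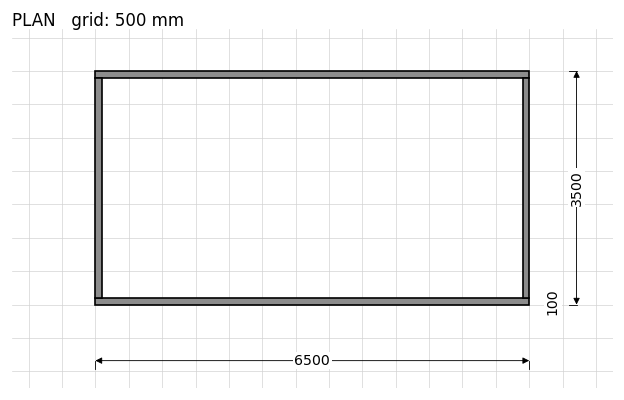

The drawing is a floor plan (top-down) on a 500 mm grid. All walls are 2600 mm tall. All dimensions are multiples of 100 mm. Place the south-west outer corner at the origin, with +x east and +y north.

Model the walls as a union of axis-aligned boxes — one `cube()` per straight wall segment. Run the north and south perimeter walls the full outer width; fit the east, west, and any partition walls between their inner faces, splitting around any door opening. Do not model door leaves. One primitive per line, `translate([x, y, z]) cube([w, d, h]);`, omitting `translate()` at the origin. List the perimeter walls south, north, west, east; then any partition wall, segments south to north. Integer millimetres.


cube([6500, 100, 2600]);
translate([0, 3400, 0]) cube([6500, 100, 2600]);
translate([0, 100, 0]) cube([100, 3300, 2600]);
translate([6400, 100, 0]) cube([100, 3300, 2600]);
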